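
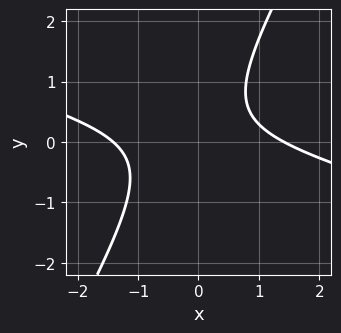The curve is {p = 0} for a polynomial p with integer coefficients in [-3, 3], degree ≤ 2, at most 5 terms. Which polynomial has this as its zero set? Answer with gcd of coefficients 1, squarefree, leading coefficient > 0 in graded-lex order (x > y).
deg p = 2.
Reading off the gridlines: no y-intercept at any integer in the box.
Together with the visible shape, these determine p as stated.

x^2 + 3*x*y - 2*y^2 + y - 2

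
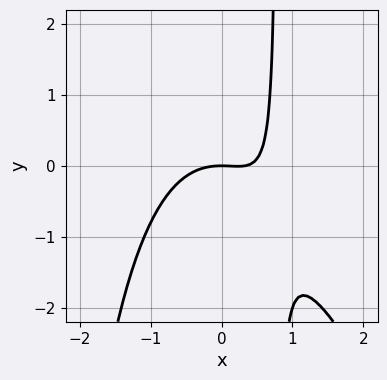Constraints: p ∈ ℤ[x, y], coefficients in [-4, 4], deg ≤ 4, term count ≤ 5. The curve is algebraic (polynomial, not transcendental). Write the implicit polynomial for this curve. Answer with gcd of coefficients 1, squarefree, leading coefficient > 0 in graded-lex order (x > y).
First, the degree is 3 — a generic line meets the curve in up to 3 points.
Then, reading off the gridlines: one x-axis crossing is at x = 0; one y-axis crossing is at y = 0.
Finally, these observations pin down the coefficients.

3*x^3 + x^2*y - x^2 + 3*x*y - 3*y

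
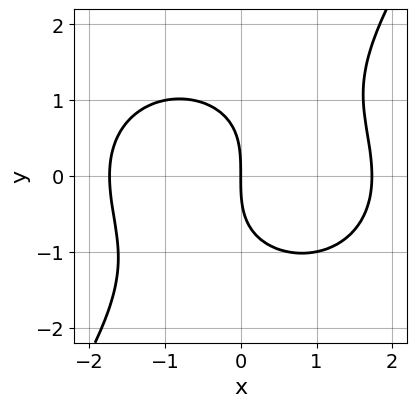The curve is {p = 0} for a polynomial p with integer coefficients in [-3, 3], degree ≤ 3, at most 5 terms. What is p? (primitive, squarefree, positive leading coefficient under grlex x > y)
First, degree: a generic line meets the curve in up to 3 points, so deg p = 3.
Then, observable constraints: it crosses the x-axis at the gridline x = 0; it meets the y-axis at y = 0 (among the integer gridlines).
Finally, putting this together gives p.

x^3 + x*y^2 - y^3 - 3*x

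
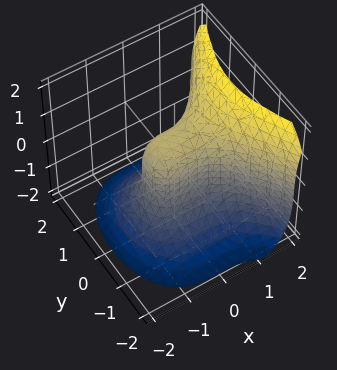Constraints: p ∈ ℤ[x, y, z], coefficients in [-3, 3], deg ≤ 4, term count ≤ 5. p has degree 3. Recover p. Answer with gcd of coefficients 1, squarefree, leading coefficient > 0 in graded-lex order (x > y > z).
2*x^3 - z^3 - 3*y^2 + 1

The degree is 3 — no degree-2 surface has this shape.
From the axis intercepts and sections: it crosses the z-axis at the gridline z = 1.
The integer polynomial consistent with all of this is the stated p.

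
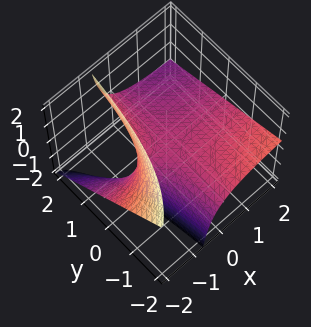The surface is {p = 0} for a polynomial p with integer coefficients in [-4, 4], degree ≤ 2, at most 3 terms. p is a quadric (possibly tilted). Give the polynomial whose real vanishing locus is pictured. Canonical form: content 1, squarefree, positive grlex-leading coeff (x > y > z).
1. The degree is 2 — a generic line meets the surface in up to 2 points.
2. From the axis intercepts and sections: every point of the y-axis in the box is on the surface; it meets the z-axis at z = 0 (among the integer gridlines); every point of the x-axis in the box is on the surface.
3. Matching integer coefficients to the picture gives p.

x*y + 2*x*z + 2*z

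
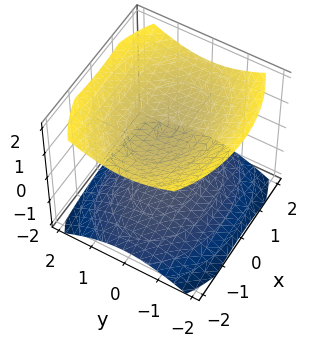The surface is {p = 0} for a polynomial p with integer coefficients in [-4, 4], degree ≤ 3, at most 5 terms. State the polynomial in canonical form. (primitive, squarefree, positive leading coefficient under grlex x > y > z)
First, the picture has 2 separate pieces. They look like related sheets of one shape, so recover p as a whole.
Next, degree: two separate bowl-shaped sheets opening away from each other; a quadric, so deg p = 2.
Then, symmetries: mirror symmetry x ↦ −x ⇒ only even powers of x; it's symmetric under z → −z, forcing even powers of z; it's symmetric under y → −y, forcing even powers of y.
Next, against the integer gridlines: among the integer gridlines, it crosses the z-axis at z ∈ {-1, 1}; it misses every integer gridline on the y-axis; no x-intercept at any integer in the box.
Finally, matching integer coefficients to the picture gives p.

x^2 + 2*y^2 - 3*z^2 + 3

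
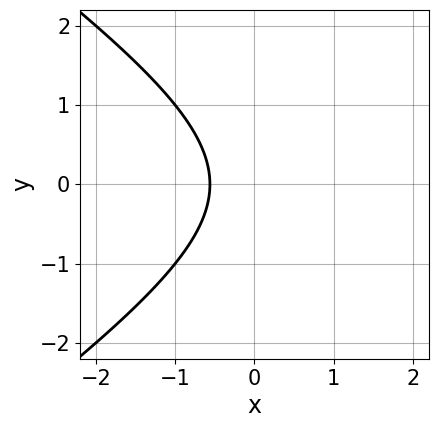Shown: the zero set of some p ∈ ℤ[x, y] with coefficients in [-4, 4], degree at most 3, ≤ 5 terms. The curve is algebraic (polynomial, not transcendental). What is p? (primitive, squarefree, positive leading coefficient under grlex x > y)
(a) The degree is 2 — no degree-1 curve has this shape.
(b) Symmetries: it's symmetric under y → −y, forcing even powers of y.
(c) Against the integer gridlines: no y-intercept at any integer in the box.
(d) Solving for integer coefficients yields p as stated.

x^2 - 2*y^2 - 3*x - 2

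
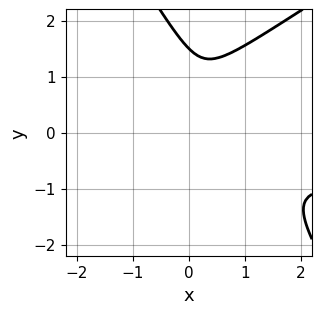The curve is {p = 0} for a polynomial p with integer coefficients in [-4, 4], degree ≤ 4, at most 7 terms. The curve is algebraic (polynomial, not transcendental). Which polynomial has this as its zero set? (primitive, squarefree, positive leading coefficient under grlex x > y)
1. deg p = 3.
2. Matching integer coefficients to the picture gives p.

2*x^2*y - 2*x*y^2 - 2*y^3 + 2*x^2 + 3*y^2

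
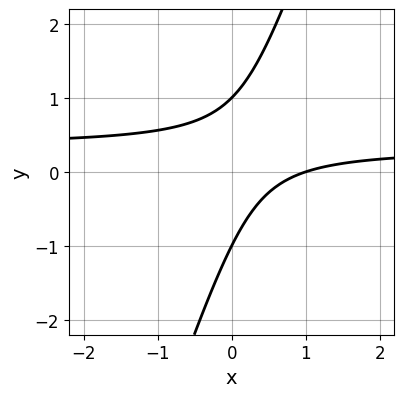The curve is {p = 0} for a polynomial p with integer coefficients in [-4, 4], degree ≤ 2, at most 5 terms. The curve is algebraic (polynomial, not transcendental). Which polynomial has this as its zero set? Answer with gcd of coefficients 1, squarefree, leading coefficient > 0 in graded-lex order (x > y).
Degree: no degree-1 curve has this shape, so deg p = 2.
Checking where it meets the axes: the y-axis gridline crossings are at y ∈ {-1, 1}; it crosses the x-axis at the gridline x = 1.
Fitting integer coefficients to these (and the overall shape) gives p.

3*x*y - y^2 - x + 1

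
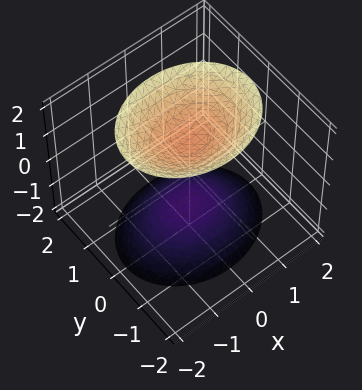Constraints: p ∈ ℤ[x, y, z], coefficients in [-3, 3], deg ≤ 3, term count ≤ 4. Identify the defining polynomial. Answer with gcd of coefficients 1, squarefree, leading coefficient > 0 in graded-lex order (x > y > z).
2*x^2 + 3*y^2 - 2*z^2 + 3

First, the picture has 2 separate pieces. They look like related sheets of one shape, so recover p as a whole.
Next, the degree is 2 — two sheets facing apart; a quadric.
Next, symmetries: it's symmetric under y → −y, forcing even powers of y; mirror symmetry x ↦ −x ⇒ only even powers of x; mirror symmetry z ↦ −z ⇒ only even powers of z.
Then, checking where it meets the axes: it misses every integer gridline on the y-axis; it misses every integer gridline on the x-axis.
Finally, assembling these constraints gives the stated polynomial.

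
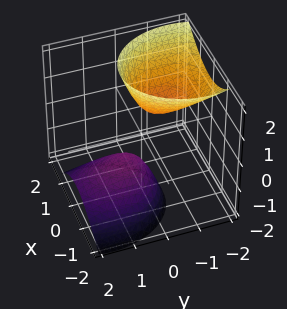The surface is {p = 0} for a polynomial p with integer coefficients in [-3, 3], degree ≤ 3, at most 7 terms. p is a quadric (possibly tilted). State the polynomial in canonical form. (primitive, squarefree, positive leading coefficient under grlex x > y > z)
3*x^2 - x*z + 2*y^2 + 3*y*z - z^2 + 1

The picture has 2 separate pieces.
deg p = 2.
Checking where it meets the axes: among the integer gridlines, it crosses the z-axis at z ∈ {-1, 1}; no y-intercept at any integer in the box; the surface avoids every integer x-axis point in the box.
The integer polynomial consistent with all of this is the stated p.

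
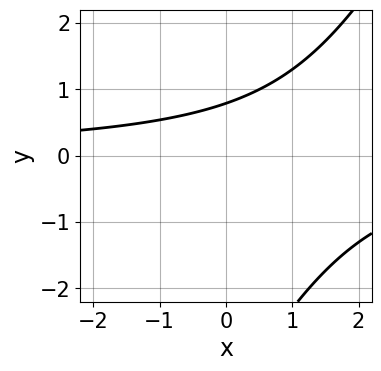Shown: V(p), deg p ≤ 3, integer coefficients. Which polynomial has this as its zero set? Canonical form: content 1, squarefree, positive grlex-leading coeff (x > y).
(a) The degree is 2 — no degree-1 curve has this shape.
(b) From the axis intercepts and sections: no x-intercept at any integer in the box.
(c) Putting this together gives p.

2*x*y - y^2 - 3*y + 3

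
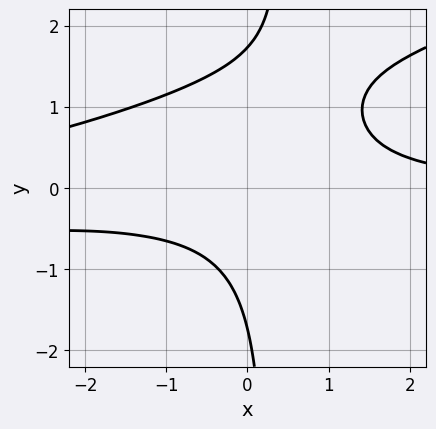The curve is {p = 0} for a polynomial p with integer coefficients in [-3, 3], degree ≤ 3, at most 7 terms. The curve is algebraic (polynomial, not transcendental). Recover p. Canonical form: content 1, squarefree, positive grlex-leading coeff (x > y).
x^2*y - 3*x*y^2 + 3*x*y + y^2 - 3

1. deg p = 3. A generic line meets the curve in up to 3 points.
2. From the visible intercepts: no x-intercept at any integer in the box.
3. Assembling these constraints gives the stated polynomial.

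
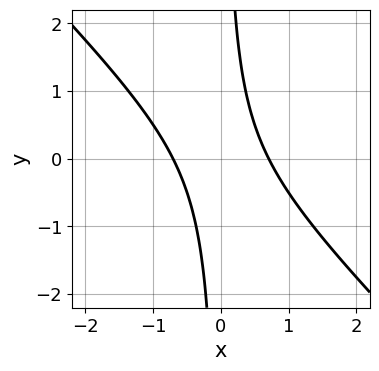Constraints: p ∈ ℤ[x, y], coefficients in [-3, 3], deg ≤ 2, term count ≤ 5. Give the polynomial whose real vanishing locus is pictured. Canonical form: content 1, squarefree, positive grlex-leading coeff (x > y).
2*x^2 + 2*x*y - 1

(a) deg p = 2. The shape is more complex than any degree-1 curve.
(b) From the axis intercepts and sections: the curve avoids every integer y-axis point in the box.
(c) Together with the visible shape, these determine p as stated.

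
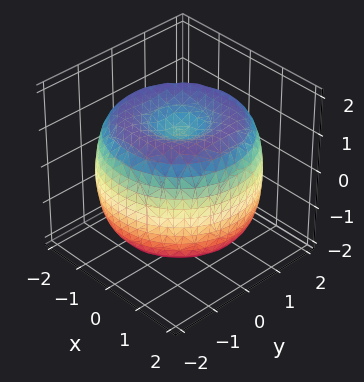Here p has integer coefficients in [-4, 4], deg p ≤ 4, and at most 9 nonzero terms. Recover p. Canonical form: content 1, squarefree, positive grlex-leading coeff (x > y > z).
x^4 + 2*x^2*y^2 + y^4 - 3*x^2 - 3*y^2 + 2*z^2 - 2

1. Degree: a generic line meets the surface in up to 4 points, so deg p = 4.
2. Symmetries: rotational symmetry about the z-axis ⇒ p depends on x, y only through x² + y².
3. From the visible intercepts: the z-axis gridline crossings are at z ∈ {-1, 1}; a circular section at z = -1 has radius between 1 and 2.
4. The integer polynomial consistent with all of this is the stated p.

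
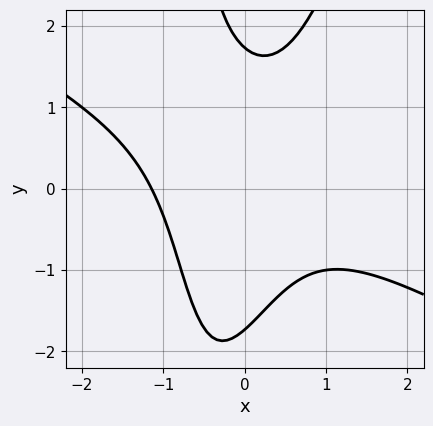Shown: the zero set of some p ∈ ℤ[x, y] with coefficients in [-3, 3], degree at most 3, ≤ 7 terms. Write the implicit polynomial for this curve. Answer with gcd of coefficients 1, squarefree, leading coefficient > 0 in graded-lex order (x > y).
2*x^3 + 3*x^2*y - x*y^2 - y^2 + 3

The degree is 3 — no degree-2 curve has this shape.
Putting this together gives p.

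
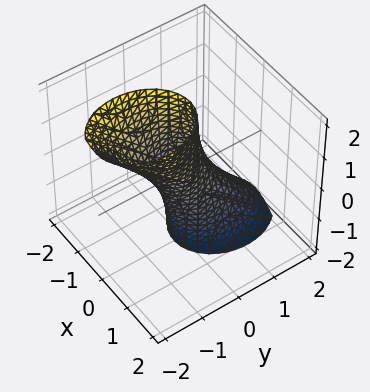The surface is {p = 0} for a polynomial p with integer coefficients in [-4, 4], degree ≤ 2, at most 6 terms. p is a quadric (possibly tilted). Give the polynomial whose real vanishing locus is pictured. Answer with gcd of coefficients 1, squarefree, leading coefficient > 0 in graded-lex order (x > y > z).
The degree is 2 — a generic line meets the surface in up to 2 points.
From the axis intercepts and sections: the surface avoids every integer z-axis point in the box.
Matching integer coefficients to the picture gives p.

3*x^2 + 2*y^2 + 2*y*z - 1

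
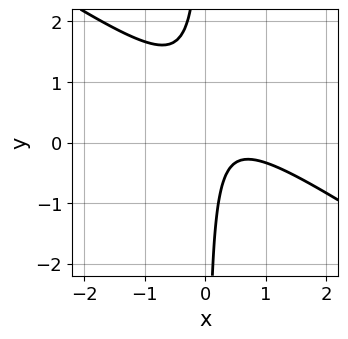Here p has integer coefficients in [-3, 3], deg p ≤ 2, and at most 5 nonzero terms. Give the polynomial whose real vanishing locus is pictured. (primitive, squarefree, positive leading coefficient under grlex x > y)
2*x^2 + 3*x*y - 2*x + 1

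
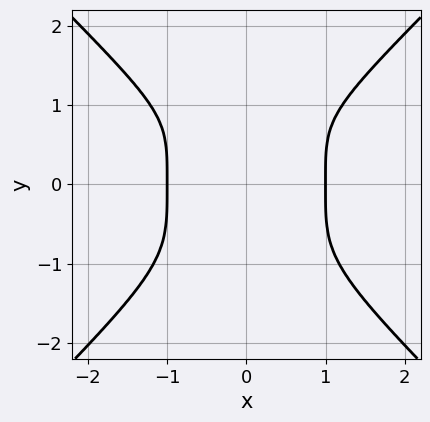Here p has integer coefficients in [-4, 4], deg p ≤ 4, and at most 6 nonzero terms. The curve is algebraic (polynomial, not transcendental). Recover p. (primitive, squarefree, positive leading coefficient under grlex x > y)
3*x^4 - 3*y^4 - x^2*y + y - 3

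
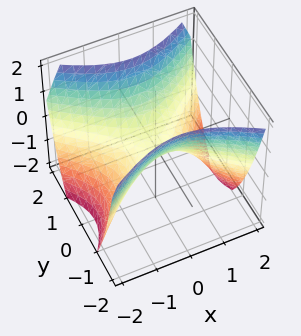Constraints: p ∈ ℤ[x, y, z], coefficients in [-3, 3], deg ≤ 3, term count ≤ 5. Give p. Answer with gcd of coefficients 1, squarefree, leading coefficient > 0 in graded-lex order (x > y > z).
2*x^2 - 3*y^2 + 3*z

deg p = 2. A hyperbolic paraboloid; a quadric.
Symmetries: it's symmetric under x → −x, forcing even powers of x; mirror symmetry y ↦ −y ⇒ only even powers of y.
Against the integer gridlines: it meets the z-axis at z = 0 (among the integer gridlines); it crosses the x-axis at the gridline x = 0.
Matching integer coefficients to the picture gives p.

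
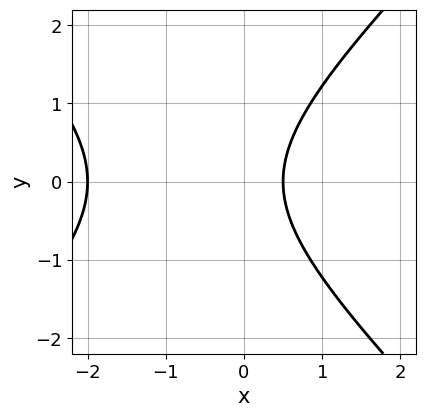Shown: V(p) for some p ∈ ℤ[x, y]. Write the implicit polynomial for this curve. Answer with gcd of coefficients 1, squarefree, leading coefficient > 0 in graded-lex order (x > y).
2*x^2 - 2*y^2 + 3*x - 2

deg p = 2. A generic line meets the curve in up to 2 points.
Symmetries: it's symmetric under y → −y, forcing even powers of y.
Against the integer gridlines: it misses every integer gridline on the y-axis; it crosses the x-axis at the gridline x = -2.
These observations pin down the coefficients.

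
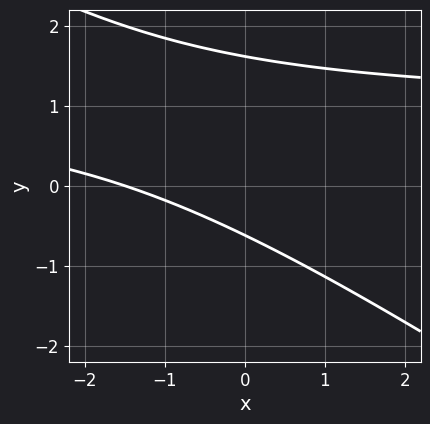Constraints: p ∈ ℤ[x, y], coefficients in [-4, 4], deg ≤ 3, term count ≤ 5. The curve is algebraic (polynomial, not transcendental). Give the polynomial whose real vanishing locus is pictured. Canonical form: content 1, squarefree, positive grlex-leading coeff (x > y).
(a) The degree is 2 — no degree-1 curve has this shape.
(b) Putting this together gives p.

2*x*y + 3*y^2 - 2*x - 3*y - 3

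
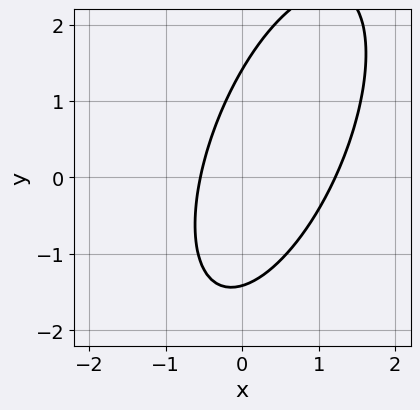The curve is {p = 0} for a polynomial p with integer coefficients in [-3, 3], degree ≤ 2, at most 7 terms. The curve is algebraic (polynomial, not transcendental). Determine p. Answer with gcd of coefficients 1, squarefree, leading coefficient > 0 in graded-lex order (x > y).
3*x^2 - 2*x*y + y^2 - 2*x - 2

deg p = 2. The shape is more complex than any degree-1 curve.
Putting this together gives p.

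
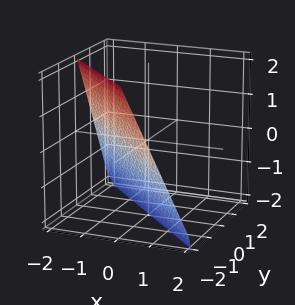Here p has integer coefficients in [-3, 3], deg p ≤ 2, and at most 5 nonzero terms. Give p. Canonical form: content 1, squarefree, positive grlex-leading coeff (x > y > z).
2*x + 2*y + z + 2

(a) Degree: the surface is flat (a plane), so deg p = 1.
(b) From the visible intercepts: one x-axis crossing is at x = -1; it meets the y-axis at y = -1 (among the integer gridlines); one z-axis crossing is at z = -2.
(c) Putting this together gives p.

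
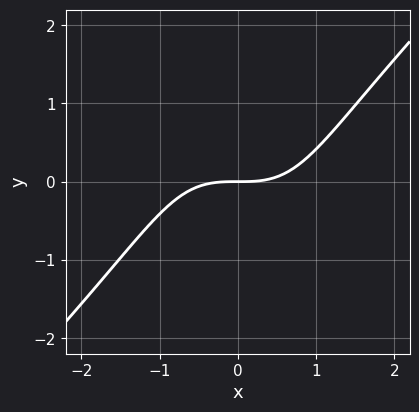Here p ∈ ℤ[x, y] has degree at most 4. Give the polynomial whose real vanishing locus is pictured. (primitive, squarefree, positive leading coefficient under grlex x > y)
x^3 - x*y^2 - 2*y

1. Degree: a generic line meets the curve in up to 3 points, so deg p = 3.
2. Reading off the gridlines: it crosses the x-axis at the gridline x = 0; one y-axis crossing is at y = 0.
3. These observations pin down the coefficients.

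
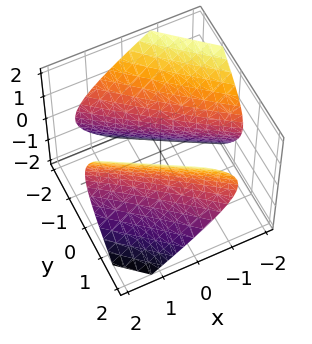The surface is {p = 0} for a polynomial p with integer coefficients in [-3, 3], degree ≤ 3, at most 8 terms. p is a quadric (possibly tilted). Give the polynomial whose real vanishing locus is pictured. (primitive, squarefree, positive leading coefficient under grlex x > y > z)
x^2 + 3*x*y + 2*y^2 + y*z - 2*z^2 - 3

(a) There are 2 components. Treating them together as one polynomial.
(b) The degree is 2 — no degree-1 surface has this shape.
(c) Observable constraints: no z-intercept at any integer in the box.
(d) Together with the visible shape, these determine p as stated.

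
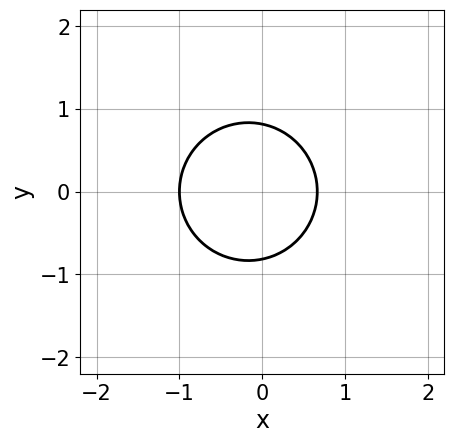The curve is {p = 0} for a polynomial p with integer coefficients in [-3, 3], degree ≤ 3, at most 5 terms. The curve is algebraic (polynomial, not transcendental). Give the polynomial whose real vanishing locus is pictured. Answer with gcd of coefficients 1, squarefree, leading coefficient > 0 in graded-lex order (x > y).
3*x^2 + 3*y^2 + x - 2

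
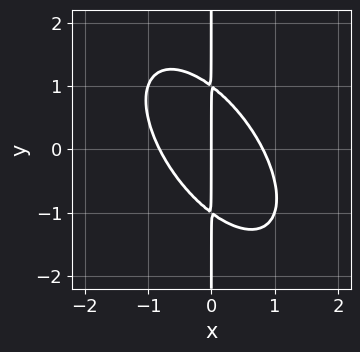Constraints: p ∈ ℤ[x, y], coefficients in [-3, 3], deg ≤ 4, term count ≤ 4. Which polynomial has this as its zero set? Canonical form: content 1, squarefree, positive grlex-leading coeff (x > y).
Degree: the shape is more complex than any degree-2 curve, so deg p = 3.
Against the integer gridlines: it meets the x-axis at x = 0 (among the integer gridlines); the visible y-axis segment lies entirely on the curve.
Matching integer coefficients to the picture gives p.

3*x^3 + 3*x^2*y + 2*x*y^2 - 2*x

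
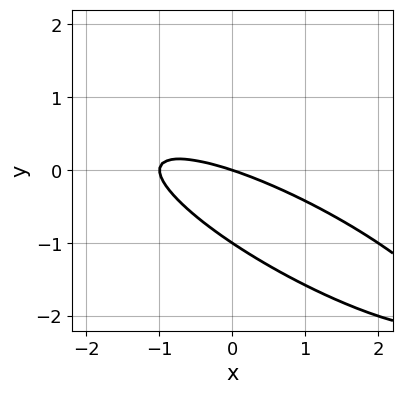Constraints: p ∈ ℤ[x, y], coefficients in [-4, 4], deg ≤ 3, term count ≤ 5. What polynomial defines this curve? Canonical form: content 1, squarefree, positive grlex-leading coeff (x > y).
x^2 + 3*x*y + 3*y^2 + x + 3*y

1. The degree is 2 — the shape is more complex than any degree-1 curve.
2. From the axis intercepts and sections: among the integer gridlines, it crosses the x-axis at x ∈ {-1, 0}; the y-axis gridline crossings are at y ∈ {-1, 0}.
3. Putting this together gives p.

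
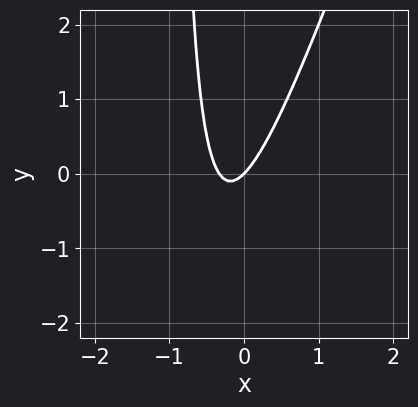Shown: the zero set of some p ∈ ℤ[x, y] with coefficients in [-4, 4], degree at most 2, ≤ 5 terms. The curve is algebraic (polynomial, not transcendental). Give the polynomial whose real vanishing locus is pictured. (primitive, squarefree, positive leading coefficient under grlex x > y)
3*x^2 - x*y + x - y

(a) The degree is 2 — a generic line meets the curve in up to 2 points.
(b) Observable constraints: it meets the y-axis at y = 0 (among the integer gridlines); one x-axis crossing is at x = 0.
(c) Putting this together gives p.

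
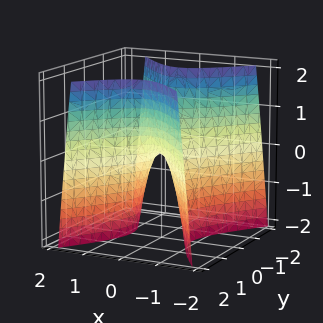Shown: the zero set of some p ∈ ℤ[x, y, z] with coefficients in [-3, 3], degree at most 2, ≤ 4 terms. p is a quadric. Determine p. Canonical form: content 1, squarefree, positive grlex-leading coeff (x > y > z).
3*x^2 - 2*y^2 + z

First, deg p = 2. A saddle surface; a quadric.
Next, symmetries: mirror symmetry y ↦ −y ⇒ only even powers of y; the x ↦ −x reflection is a symmetry, so x appears only in even powers.
Next, against the integer gridlines: it crosses the y-axis at the gridline y = 0; one x-axis crossing is at x = 0; it meets the z-axis at z = 0 (among the integer gridlines).
Finally, the integer polynomial consistent with all of this is the stated p.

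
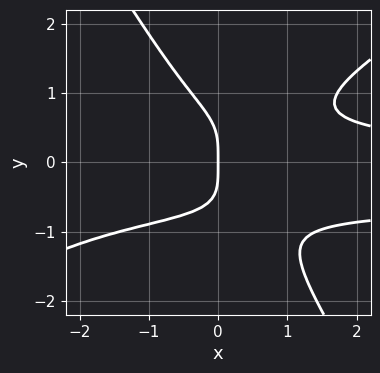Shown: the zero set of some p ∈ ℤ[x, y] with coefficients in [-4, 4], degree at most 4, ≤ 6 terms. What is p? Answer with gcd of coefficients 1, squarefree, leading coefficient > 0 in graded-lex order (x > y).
2*x^2*y^2 - 2*x*y^3 - 2*y^4 + x^2*y - 2*x

The degree is 4 — no degree-3 curve has this shape.
Reading off the gridlines: one y-axis crossing is at y = 0; it crosses the x-axis at the gridline x = 0.
Together with the visible shape, these determine p as stated.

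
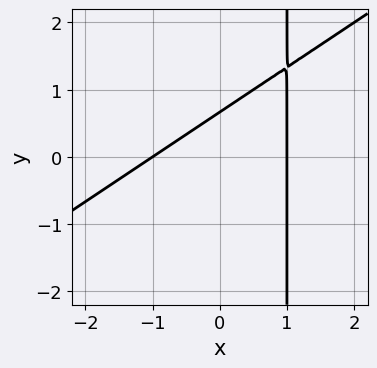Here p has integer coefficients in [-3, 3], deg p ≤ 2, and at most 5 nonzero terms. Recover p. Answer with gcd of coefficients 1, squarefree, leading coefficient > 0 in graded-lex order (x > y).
The degree is 2 — no degree-1 curve has this shape.
From the axis intercepts and sections: among the integer gridlines, it crosses the x-axis at x ∈ {-1, 1}.
Assembling these constraints gives the stated polynomial.

2*x^2 - 3*x*y + 3*y - 2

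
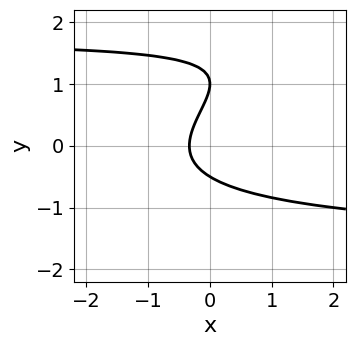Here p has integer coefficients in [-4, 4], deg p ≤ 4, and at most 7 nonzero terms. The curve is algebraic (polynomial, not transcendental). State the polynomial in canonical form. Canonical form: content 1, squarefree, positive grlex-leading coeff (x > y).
x*y^2 - 2*y^3 + 3*y^2 - 3*x - 1

(a) The degree is 3 — no degree-2 curve has this shape.
(b) From the axis intercepts and sections: it meets the y-axis at y = 1 (among the integer gridlines).
(c) Putting this together gives p.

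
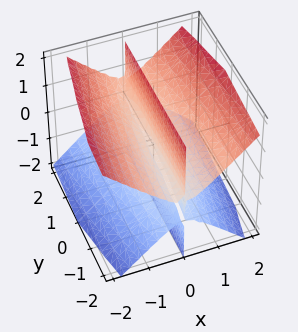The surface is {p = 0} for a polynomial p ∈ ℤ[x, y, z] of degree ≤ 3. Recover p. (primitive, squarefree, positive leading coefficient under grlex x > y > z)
3*x^3 + x*y*z - 3*x*z^2

First, I count 3 distinct pieces. They look like related sheets of one shape, so recover p as a whole.
Then, degree: the shape is more complex than any degree-2 surface, so deg p = 3.
Then, from the axis intercepts and sections: every point of the y-axis in the box is on the surface; every point of the z-axis in the box is on the surface; one x-axis crossing is at x = 0.
Finally, assembling these constraints gives the stated polynomial.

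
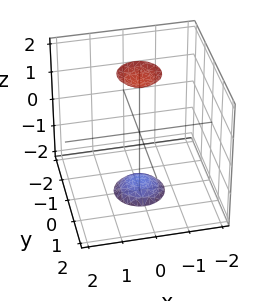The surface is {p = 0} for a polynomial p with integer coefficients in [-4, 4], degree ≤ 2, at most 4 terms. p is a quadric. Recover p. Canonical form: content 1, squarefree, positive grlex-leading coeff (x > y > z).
3*x^2 + 3*y^2 - z^2 + 3

(a) The picture has 2 separate pieces. Treating them together as one polynomial.
(b) Degree: two sheets facing apart; a quadric, so deg p = 2.
(c) Symmetries: mirror symmetry z ↦ −z ⇒ only even powers of z; the surface is invariant under rotation about z: p = q(x² + y², z).
(d) Checking where it meets the axes: a circular section at z = 2 has radius between 0 and 1; the surface avoids every integer y-axis point in the box; the surface avoids every integer x-axis point in the box.
(e) Solving for integer coefficients yields p as stated.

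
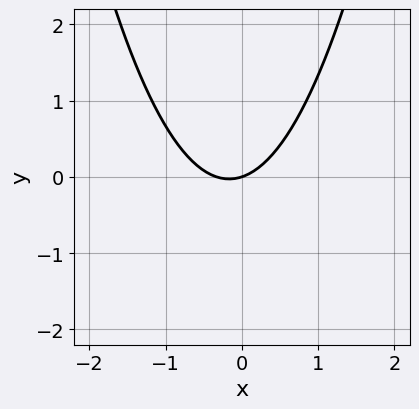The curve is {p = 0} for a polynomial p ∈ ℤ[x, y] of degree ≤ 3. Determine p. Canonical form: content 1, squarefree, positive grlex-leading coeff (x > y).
3*x^2 + x - 3*y

deg p = 2. No degree-1 curve has this shape.
Checking where it meets the axes: it meets the x-axis at x = 0 (among the integer gridlines); one y-axis crossing is at y = 0.
These observations pin down the coefficients.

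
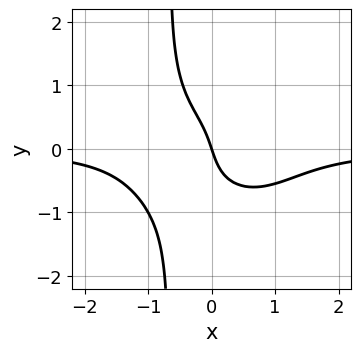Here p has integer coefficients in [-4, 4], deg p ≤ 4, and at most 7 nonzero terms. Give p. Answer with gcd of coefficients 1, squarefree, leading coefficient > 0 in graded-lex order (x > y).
3*x^3*y + 3*x*y^3 + 2*y^3 + 3*x + y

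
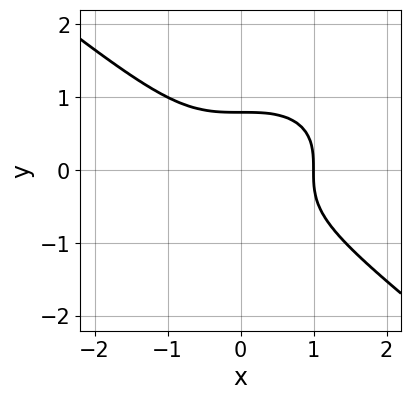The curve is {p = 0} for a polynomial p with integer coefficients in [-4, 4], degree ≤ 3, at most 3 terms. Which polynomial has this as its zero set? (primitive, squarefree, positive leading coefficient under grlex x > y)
(a) The degree is 3 — a generic line meets the curve in up to 3 points.
(b) Checking where it meets the axes: it meets the x-axis at x = 1 (among the integer gridlines).
(c) Matching integer coefficients to the picture gives p.

x^3 + 2*y^3 - 1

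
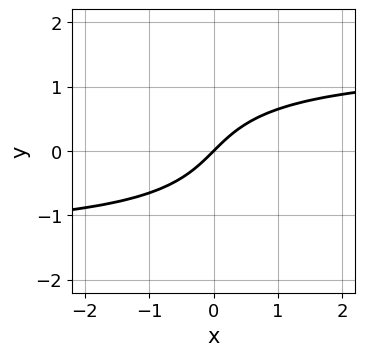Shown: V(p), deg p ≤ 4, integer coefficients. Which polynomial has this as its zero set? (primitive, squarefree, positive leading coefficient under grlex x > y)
x*y^2 + y^3 - 2*x + 2*y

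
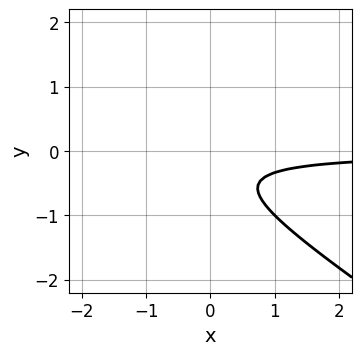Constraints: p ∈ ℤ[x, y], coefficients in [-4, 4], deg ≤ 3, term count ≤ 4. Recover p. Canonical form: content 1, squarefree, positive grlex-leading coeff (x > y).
1. deg p = 2.
2. Reading off the gridlines: the curve avoids every integer y-axis point in the box; it misses every integer gridline on the x-axis.
3. Together with the visible shape, these determine p as stated.

2*x*y + 3*y^2 + 2*y + 1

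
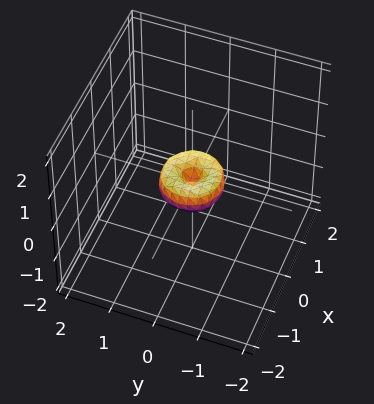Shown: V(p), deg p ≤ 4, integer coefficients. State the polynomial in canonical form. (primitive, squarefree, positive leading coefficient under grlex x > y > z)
1. deg p = 4. The shape is more complex than any degree-3 surface.
2. Symmetries: every cross-section ⟂ z is a circle, so x, y appear only via x² + y².
3. Reading off the gridlines: it meets the y-axis at y = 0 (among the integer gridlines); it meets the z-axis at z = 0 (among the integer gridlines).
4. Assembling these constraints gives the stated polynomial.

2*x^4 + 4*x^2*y^2 + 2*y^4 - x^2 - y^2 + z^2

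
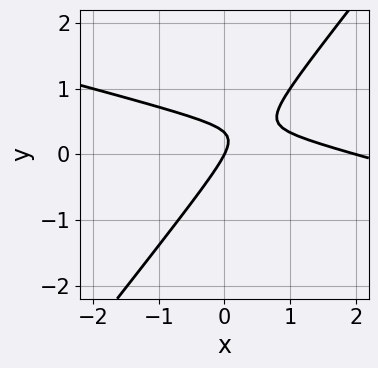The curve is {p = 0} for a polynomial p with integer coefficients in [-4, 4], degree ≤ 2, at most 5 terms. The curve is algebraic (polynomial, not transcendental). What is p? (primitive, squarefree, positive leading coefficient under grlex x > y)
x^2 + 3*x*y - 3*y^2 - 2*x + y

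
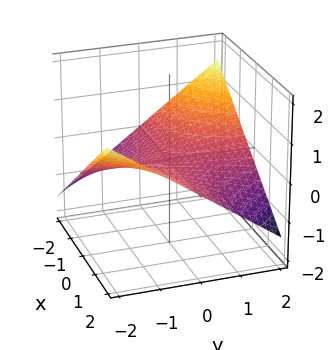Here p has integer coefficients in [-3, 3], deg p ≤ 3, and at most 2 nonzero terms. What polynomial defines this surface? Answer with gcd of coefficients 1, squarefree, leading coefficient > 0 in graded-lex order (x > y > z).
First, the degree is 2 — a saddle surface; a quadric.
Then, checking where it meets the axes: it crosses the z-axis at the gridline z = 0; every point of the x-axis in the box is on the surface.
Finally, together with the visible shape, these determine p as stated. Check: (0, 2, 0) on the y-axis lies on the surface, and p(0, 2, 0) = 0. ✓

x*y + 3*z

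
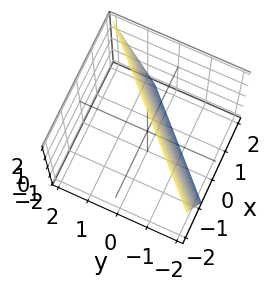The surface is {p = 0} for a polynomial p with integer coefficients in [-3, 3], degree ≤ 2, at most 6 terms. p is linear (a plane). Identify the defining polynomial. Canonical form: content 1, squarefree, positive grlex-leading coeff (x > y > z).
3*x - 3*y + z - 2

(a) The degree is 1 — every cross-section is a straight line — this is a plane.
(b) Observable constraints: one z-axis crossing is at z = 2.
(c) Matching integer coefficients to the picture gives p.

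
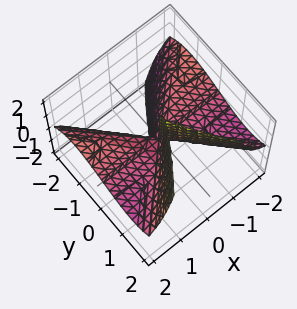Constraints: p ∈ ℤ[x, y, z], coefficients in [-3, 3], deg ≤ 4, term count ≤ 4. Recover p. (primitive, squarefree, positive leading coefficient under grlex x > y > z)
1. deg p = 3. A generic line meets the surface in up to 3 points.
2. From the visible intercepts: the visible x-axis segment lies entirely on the surface; one y-axis crossing is at y = 0; every point of the z-axis in the box is on the surface.
3. Together with the visible shape, these determine p as stated.

x^2*y + 2*x^2*z - y^3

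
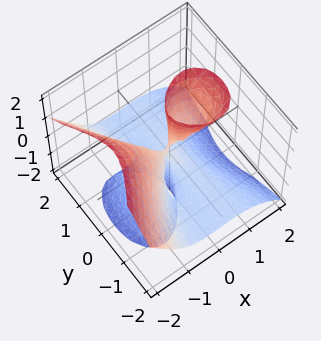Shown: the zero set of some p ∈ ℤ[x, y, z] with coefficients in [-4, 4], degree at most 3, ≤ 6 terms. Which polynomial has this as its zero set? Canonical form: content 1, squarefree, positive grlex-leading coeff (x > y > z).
(a) Degree: no degree-2 surface has this shape, so deg p = 3.
(b) Observable constraints: the visible z-axis segment lies entirely on the surface; it crosses the x-axis at the gridline x = 0; one y-axis crossing is at y = 0.
(c) The integer polynomial consistent with all of this is the stated p.

3*x^3 - 2*x*z^2 + 3*y^2*z + 2*y^2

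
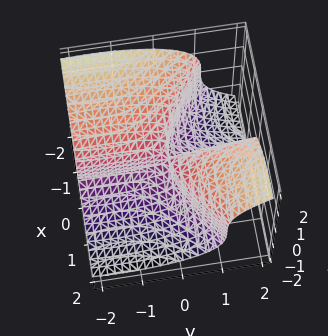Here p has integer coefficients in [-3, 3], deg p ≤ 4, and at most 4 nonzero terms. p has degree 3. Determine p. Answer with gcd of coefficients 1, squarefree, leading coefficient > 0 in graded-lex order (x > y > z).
(a) deg p = 3. The shape is more complex than any degree-2 surface.
(b) Observable constraints: every point of the y-axis in the box is on the surface; it meets the z-axis at z = 0 (among the integer gridlines); it crosses the x-axis at the gridline x = 0.
(c) Solving for integer coefficients yields p as stated.

x^3 - x*y^2 + 3*z^3 - 3*x*y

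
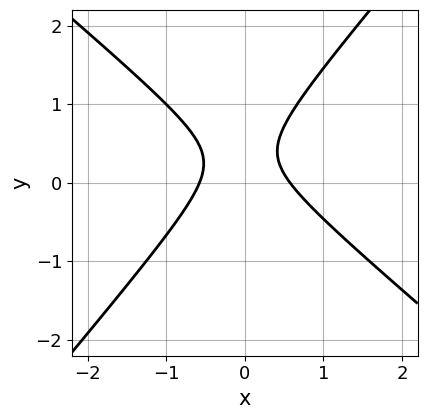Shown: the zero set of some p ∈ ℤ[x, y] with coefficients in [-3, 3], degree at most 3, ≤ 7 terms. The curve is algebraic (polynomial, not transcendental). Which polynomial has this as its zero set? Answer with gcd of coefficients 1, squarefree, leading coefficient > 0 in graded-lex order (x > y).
1. deg p = 2.
2. Observable constraints: it misses every integer gridline on the y-axis.
3. Matching integer coefficients to the picture gives p.

3*x^2 + x*y - 3*y^2 + 2*y - 1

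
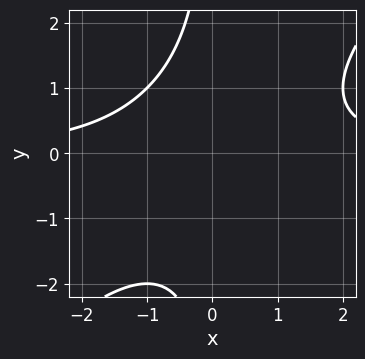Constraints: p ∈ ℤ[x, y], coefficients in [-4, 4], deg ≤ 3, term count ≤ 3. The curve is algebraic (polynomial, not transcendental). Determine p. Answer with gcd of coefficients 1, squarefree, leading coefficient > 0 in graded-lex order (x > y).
x^2*y - x*y^2 - 2

First, the degree is 3 — the shape is more complex than any degree-2 curve.
Then, from the axis intercepts and sections: the curve avoids every integer x-axis point in the box; no y-intercept at any integer in the box.
Finally, the integer polynomial consistent with all of this is the stated p.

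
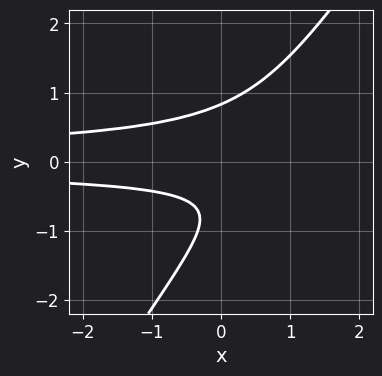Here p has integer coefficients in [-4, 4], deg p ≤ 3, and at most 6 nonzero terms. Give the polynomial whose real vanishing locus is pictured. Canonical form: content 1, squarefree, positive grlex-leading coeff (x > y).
3*x*y^2 - 2*y^3 - y^2 + y + 1

1. The degree is 3 — a generic line meets the curve in up to 3 points.
2. Reading off the gridlines: the curve avoids every integer x-axis point in the box.
3. Assembling these constraints gives the stated polynomial.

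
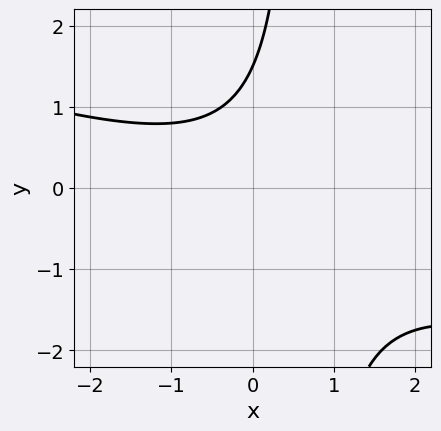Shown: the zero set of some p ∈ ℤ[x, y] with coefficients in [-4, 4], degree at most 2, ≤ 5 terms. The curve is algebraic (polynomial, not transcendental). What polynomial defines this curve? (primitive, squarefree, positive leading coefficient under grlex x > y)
x^2 + 3*x*y - 2*y + 3

Degree: a generic line meets the curve in up to 2 points, so deg p = 2.
Against the integer gridlines: the curve avoids every integer x-axis point in the box.
Solving for integer coefficients yields p as stated.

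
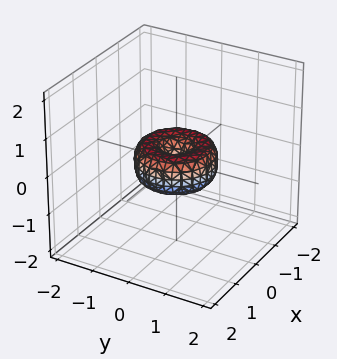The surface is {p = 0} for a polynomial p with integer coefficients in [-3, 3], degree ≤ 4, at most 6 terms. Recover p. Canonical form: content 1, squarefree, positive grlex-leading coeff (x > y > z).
x^4 + 2*x^2*y^2 + y^4 - x^2 - y^2 + z^2

(a) Degree: the shape is more complex than any degree-3 surface, so deg p = 4.
(b) Symmetries: rotational symmetry about the z-axis ⇒ p depends on x, y only through x² + y².
(c) Checking where it meets the axes: a circular section at z = 0 has radius exactly 1; among the integer gridlines, it crosses the y-axis at y ∈ {-1, 0, 1}.
(d) These observations pin down the coefficients.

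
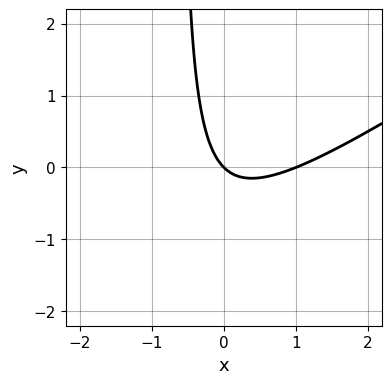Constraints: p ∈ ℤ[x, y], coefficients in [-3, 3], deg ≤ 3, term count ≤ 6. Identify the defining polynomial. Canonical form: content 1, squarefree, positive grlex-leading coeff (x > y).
2*x^2 - 3*x*y - 2*x - 2*y

First, the degree is 2 — no degree-1 curve has this shape.
Then, from the visible intercepts: the x-axis gridline crossings are at x ∈ {0, 1}; it crosses the y-axis at the gridline y = 0.
Finally, solving for integer coefficients yields p as stated.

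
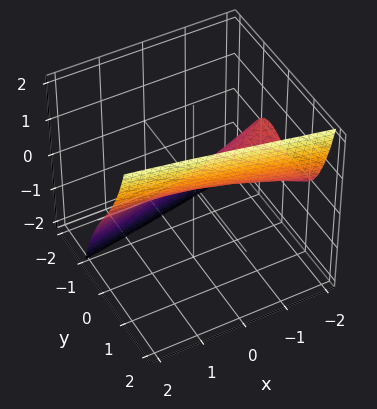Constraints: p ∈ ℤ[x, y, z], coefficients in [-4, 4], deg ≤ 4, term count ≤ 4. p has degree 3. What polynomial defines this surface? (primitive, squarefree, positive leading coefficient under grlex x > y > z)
y^3 + x*y + y - 2*z

The degree is 3 — the shape is more complex than any degree-2 surface.
From the axis intercepts and sections: it crosses the y-axis at the gridline y = 0; the visible x-axis segment lies entirely on the surface; it meets the z-axis at z = 0 (among the integer gridlines).
Fitting integer coefficients to these (and the overall shape) gives p.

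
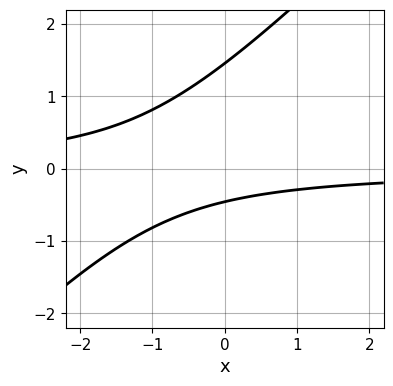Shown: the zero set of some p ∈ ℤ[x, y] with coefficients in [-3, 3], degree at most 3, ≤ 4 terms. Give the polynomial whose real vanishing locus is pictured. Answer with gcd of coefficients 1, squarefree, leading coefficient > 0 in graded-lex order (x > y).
3*x*y - 3*y^2 + 3*y + 2

(a) The degree is 2 — the shape is more complex than any degree-1 curve.
(b) From the visible intercepts: the curve avoids every integer x-axis point in the box.
(c) Assembling these constraints gives the stated polynomial.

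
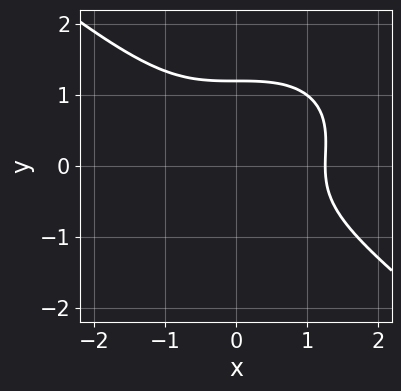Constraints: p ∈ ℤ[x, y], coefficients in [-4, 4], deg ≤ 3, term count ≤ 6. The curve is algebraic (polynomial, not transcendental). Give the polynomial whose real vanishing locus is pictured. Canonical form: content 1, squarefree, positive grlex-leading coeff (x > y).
x^3 + 2*y^3 - y^2 - 2

First, degree: the shape is more complex than any degree-2 curve, so deg p = 3.
Finally, putting this together gives p.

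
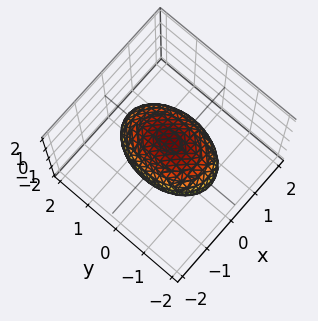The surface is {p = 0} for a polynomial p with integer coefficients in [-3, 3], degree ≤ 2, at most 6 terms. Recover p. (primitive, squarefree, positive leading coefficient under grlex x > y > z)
2*x^2 + y^2 + 2*z^2 - 2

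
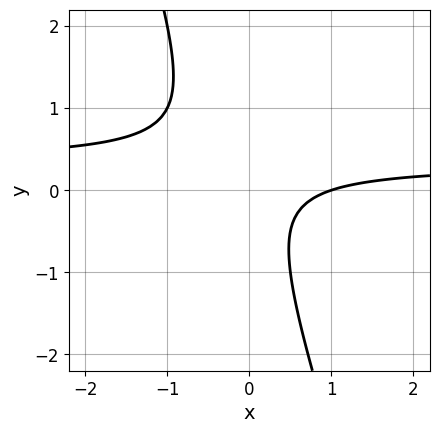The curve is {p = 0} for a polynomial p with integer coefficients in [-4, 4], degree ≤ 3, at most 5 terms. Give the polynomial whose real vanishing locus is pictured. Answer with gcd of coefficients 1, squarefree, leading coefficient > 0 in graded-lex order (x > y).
1. The degree is 2 — no degree-1 curve has this shape.
2. Against the integer gridlines: it meets the x-axis at x = 1 (among the integer gridlines); no y-intercept at any integer in the box.
3. Together with the visible shape, these determine p as stated.

3*x*y + y^2 - x + 1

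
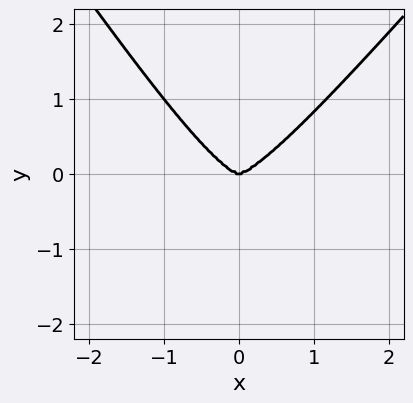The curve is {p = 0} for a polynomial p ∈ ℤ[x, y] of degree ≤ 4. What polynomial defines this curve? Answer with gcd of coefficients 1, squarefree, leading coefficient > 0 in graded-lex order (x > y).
3*x^4 - x^3*y - y^4 - 3*y^3

First, the degree is 4 — the shape is more complex than any degree-3 curve.
Next, checking where it meets the axes: it meets the y-axis at y = 0 (among the integer gridlines); it crosses the x-axis at the gridline x = 0.
Finally, assembling these constraints gives the stated polynomial.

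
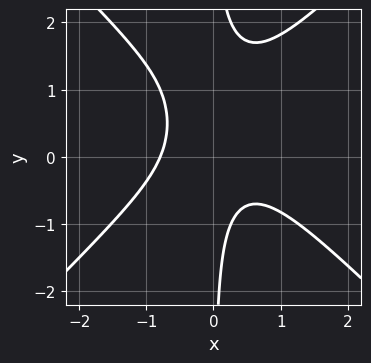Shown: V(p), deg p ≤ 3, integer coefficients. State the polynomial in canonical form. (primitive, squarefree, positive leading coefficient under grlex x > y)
2*x^3 - 2*x*y^2 + 2*x*y + 1

1. The degree is 3 — no degree-2 curve has this shape.
2. Observable constraints: no y-intercept at any integer in the box.
3. These observations pin down the coefficients.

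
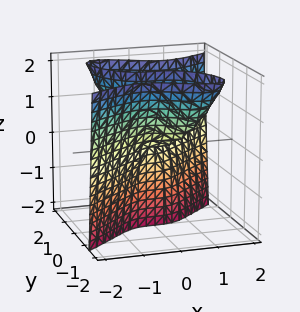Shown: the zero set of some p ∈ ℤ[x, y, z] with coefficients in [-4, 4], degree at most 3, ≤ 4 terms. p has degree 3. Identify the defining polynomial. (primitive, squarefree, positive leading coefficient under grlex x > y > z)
x^3 - x*y^2 - y^3 + y*z

The degree is 3 — no degree-2 surface has this shape.
Reading off the gridlines: it crosses the x-axis at the gridline x = 0; the visible z-axis segment lies entirely on the surface; it crosses the y-axis at the gridline y = 0.
Fitting integer coefficients to these (and the overall shape) gives p.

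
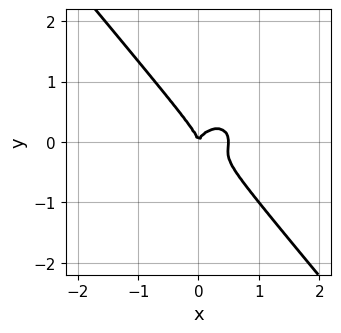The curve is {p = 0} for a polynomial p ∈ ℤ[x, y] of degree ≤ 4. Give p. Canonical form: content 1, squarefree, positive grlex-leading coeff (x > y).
2*x^3 + x*y^2 + 2*y^3 - x^2

deg p = 3. No degree-2 curve has this shape.
From the axis intercepts and sections: one x-axis crossing is at x = 0; it crosses the y-axis at the gridline y = 0.
Matching integer coefficients to the picture gives p.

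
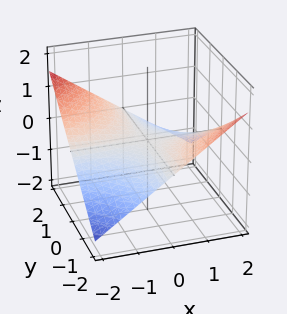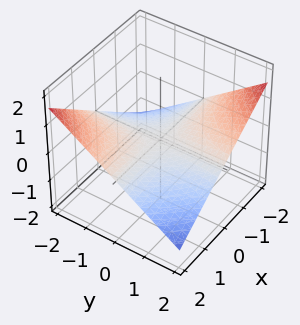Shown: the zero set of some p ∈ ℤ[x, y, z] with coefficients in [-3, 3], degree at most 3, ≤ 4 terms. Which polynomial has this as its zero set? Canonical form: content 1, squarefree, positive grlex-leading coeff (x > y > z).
x*y + 3*z

deg p = 2. A saddle surface; a quadric.
Observable constraints: the visible y-axis segment lies entirely on the surface; one z-axis crossing is at z = 0; the visible x-axis segment lies entirely on the surface.
Putting this together gives p.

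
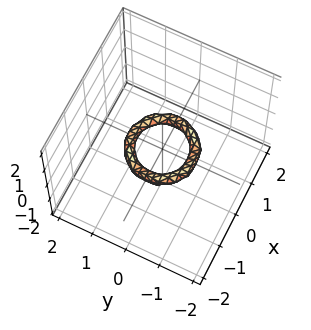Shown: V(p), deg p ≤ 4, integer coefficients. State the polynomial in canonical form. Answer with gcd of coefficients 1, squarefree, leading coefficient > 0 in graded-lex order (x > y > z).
(a) deg p = 4. No degree-3 surface has this shape.
(b) Symmetries: the surface is invariant under rotation about z: p = q(x² + y², z).
(c) From the axis intercepts and sections: the surface avoids every integer z-axis point in the box; a circular section at z = 0 has radius between 0 and 1.
(d) Matching integer coefficients to the picture gives p. Check: (-1, 0, 0) on the x-axis lies on the surface, and p(-1, 0, 0) = 0. ✓

2*x^4 + 4*x^2*y^2 + 2*y^4 - 3*x^2 - 3*y^2 + 3*z^2 + 1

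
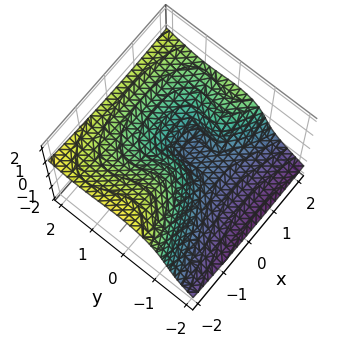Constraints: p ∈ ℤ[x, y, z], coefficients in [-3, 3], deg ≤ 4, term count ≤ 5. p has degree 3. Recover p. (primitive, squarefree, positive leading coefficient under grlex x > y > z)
2*y^3 - 3*y^2*z - 3*z^3 + x^2 - x

(a) Degree: a generic line meets the surface in up to 3 points, so deg p = 3.
(b) Checking where it meets the axes: it meets the y-axis at y = 0 (among the integer gridlines); among the integer gridlines, it crosses the x-axis at x ∈ {0, 1}; it meets the z-axis at z = 0 (among the integer gridlines).
(c) Together with the visible shape, these determine p as stated.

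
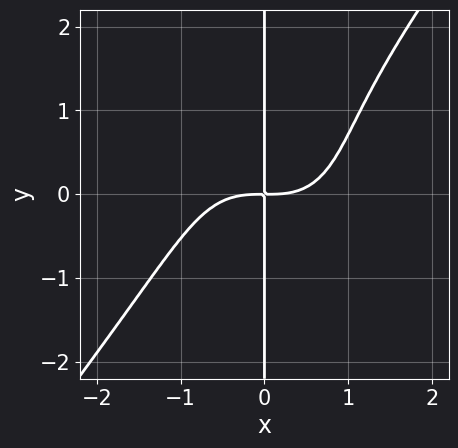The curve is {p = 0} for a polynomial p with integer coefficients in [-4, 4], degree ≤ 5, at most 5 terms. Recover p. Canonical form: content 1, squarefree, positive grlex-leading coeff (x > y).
2*x^4 - x*y^3 + x*y^2 - 3*x*y

The degree is 4 — no degree-3 curve has this shape.
Observable constraints: the visible y-axis segment lies entirely on the curve.
Together with the visible shape, these determine p as stated.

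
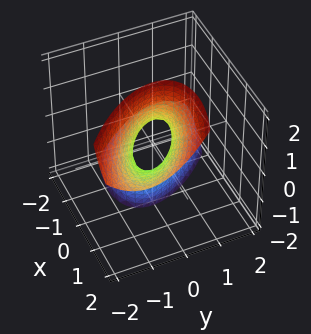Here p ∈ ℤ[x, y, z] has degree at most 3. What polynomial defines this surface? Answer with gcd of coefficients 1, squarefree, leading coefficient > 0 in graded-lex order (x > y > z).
1. deg p = 2. No degree-1 surface has this shape.
2. Reading off the gridlines: it misses every integer gridline on the z-axis.
3. These observations pin down the coefficients.

2*x^2 + 3*x*y - 3*x*z + 3*y^2 - 1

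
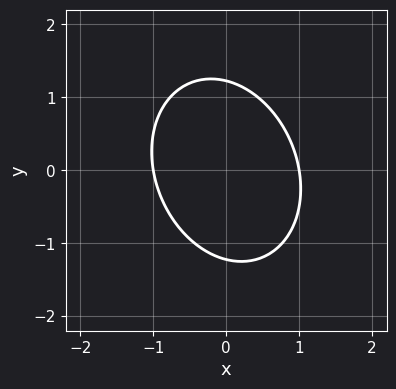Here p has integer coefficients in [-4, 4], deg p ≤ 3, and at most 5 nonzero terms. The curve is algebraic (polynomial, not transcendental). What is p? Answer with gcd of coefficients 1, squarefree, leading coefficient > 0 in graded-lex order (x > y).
3*x^2 + x*y + 2*y^2 - 3

1. The degree is 2 — the shape is more complex than any degree-1 curve.
2. Checking where it meets the axes: among the integer gridlines, it crosses the x-axis at x ∈ {-1, 1}.
3. Putting this together gives p.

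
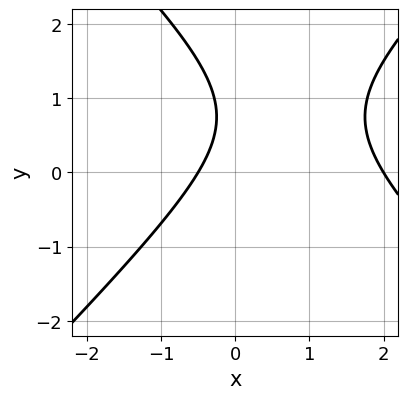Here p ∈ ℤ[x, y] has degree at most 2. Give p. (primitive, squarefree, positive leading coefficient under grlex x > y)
The degree is 2 — no degree-1 curve has this shape.
Checking where it meets the axes: the curve avoids every integer y-axis point in the box; one x-axis crossing is at x = 2.
Fitting integer coefficients to these (and the overall shape) gives p.

2*x^2 - 2*y^2 - 3*x + 3*y - 2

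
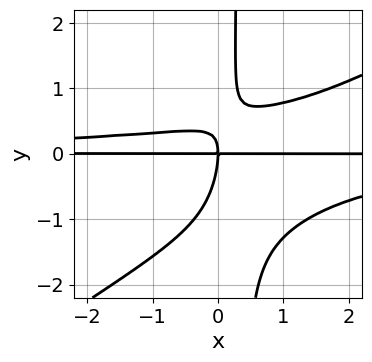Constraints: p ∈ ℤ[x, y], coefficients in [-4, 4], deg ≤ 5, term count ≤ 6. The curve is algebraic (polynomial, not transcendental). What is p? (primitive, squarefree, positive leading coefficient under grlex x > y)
2*x^2*y^2 - 3*x*y^3 - 3*x*y^2 + y^3 + 2*x*y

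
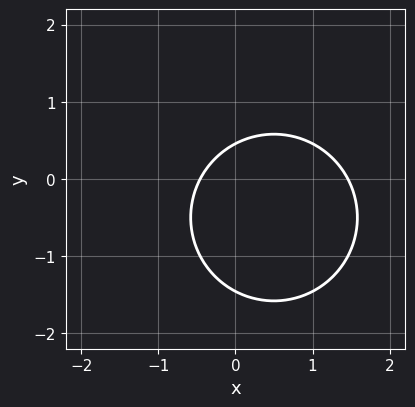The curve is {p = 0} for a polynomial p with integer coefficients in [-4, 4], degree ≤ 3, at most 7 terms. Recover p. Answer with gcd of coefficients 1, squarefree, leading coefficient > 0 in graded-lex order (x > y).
First, degree: the shape is more complex than any degree-1 curve, so deg p = 2.
Finally, solving for integer coefficients yields p as stated.

3*x^2 + 3*y^2 - 3*x + 3*y - 2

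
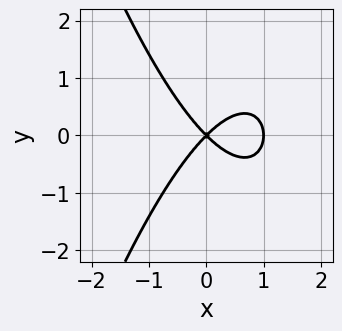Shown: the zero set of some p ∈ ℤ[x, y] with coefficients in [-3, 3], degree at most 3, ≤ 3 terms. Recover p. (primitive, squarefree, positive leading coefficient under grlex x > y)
1. The degree is 3 — a generic line meets the curve in up to 3 points.
2. Symmetries: mirror symmetry y ↦ −y ⇒ only even powers of y.
3. Reading off the gridlines: it meets the y-axis at y = 0 (among the integer gridlines); the x-axis gridline crossings are at x ∈ {0, 1}.
4. Matching integer coefficients to the picture gives p.

x^3 - x^2 + y^2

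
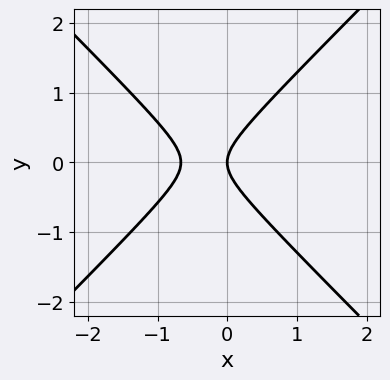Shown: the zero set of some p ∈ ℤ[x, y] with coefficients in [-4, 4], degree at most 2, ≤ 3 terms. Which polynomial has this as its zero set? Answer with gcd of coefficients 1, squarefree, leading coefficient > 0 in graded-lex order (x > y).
First, the degree is 2 — no degree-1 curve has this shape.
Then, symmetries: it's symmetric under y → −y, forcing even powers of y.
Then, from the visible intercepts: one y-axis crossing is at y = 0; one x-axis crossing is at x = 0.
Finally, the integer polynomial consistent with all of this is the stated p.

3*x^2 - 3*y^2 + 2*x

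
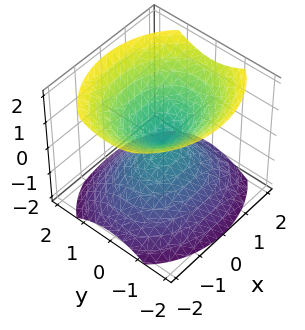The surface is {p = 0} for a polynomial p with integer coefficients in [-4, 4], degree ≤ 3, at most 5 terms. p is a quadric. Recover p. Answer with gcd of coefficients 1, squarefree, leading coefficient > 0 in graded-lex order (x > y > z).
2*x^2 + 3*y^2 - 3*z^2

I count 2 distinct pieces.
deg p = 2.
Symmetries: the x ↦ −x reflection is a symmetry, so x appears only in even powers; it's symmetric under y → −y, forcing even powers of y; it's symmetric under z → −z, forcing even powers of z.
Reading off the gridlines: it meets the y-axis at y = 0 (among the integer gridlines); it crosses the x-axis at the gridline x = 0.
Solving for integer coefficients yields p as stated.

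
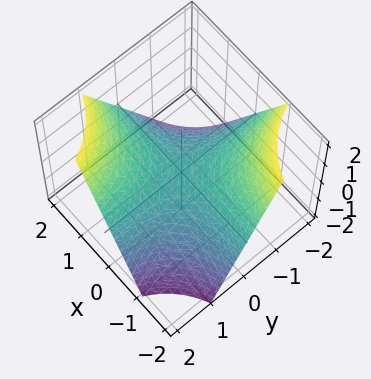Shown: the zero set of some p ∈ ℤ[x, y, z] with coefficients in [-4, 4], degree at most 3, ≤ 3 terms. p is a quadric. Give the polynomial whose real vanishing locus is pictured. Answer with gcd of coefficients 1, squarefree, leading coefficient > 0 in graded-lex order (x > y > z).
x*y - z

The degree is 2 — a hyperbolic paraboloid; a quadric.
Against the integer gridlines: one z-axis crossing is at z = 0; the visible y-axis segment lies entirely on the surface; the visible x-axis segment lies entirely on the surface.
Fitting integer coefficients to these (and the overall shape) gives p.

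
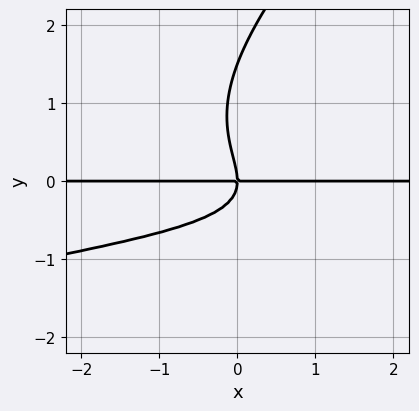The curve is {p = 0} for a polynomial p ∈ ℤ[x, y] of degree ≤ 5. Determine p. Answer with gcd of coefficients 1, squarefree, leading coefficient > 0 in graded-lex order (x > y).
1. deg p = 4. The shape is more complex than any degree-3 curve.
2. From the axis intercepts and sections: it crosses the y-axis at the gridline y = 0; the visible x-axis segment lies entirely on the curve.
3. These observations pin down the coefficients.

2*x*y^3 - 2*y^4 + 3*x*y^2 + 3*y^3 + 3*x*y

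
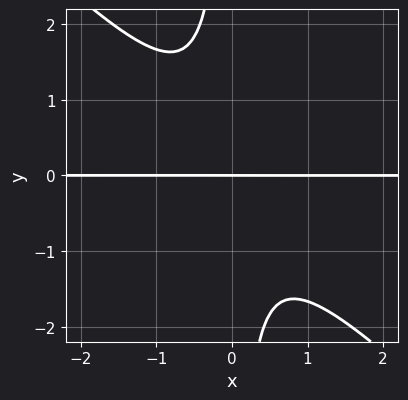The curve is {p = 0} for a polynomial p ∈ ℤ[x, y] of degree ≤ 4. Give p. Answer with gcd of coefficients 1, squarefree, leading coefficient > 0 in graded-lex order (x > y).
3*x^2*y + 3*x*y^2 + 2*y

First, the degree is 3 — the shape is more complex than any degree-2 curve.
Then, checking where it meets the axes: it meets the y-axis at y = 0 (among the integer gridlines); the visible x-axis segment lies entirely on the curve.
Finally, fitting integer coefficients to these (and the overall shape) gives p.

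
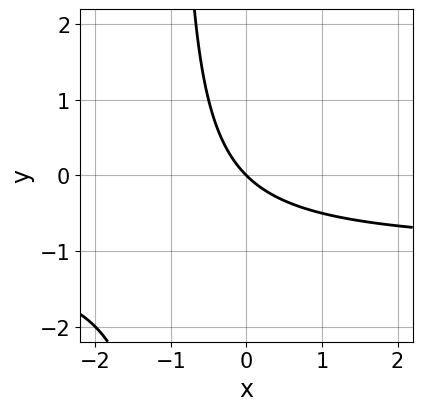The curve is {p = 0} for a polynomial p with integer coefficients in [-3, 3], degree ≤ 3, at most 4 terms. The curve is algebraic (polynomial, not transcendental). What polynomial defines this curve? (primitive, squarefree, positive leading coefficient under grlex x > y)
x*y + x + y

1. Degree: the shape is more complex than any degree-1 curve, so deg p = 2.
2. Checking where it meets the axes: it meets the y-axis at y = 0 (among the integer gridlines); it meets the x-axis at x = 0 (among the integer gridlines).
3. Solving for integer coefficients yields p as stated.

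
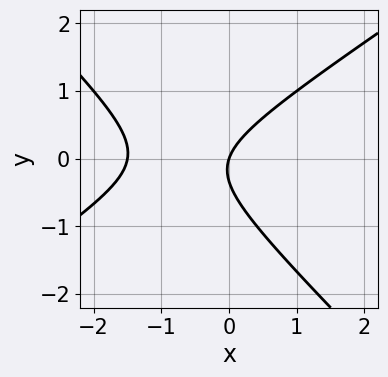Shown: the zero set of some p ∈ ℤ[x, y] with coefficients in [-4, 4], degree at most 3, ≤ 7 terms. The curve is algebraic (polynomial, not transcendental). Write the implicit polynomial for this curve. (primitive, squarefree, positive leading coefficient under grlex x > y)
2*x^2 - x*y - 3*y^2 + 3*x - y

First, deg p = 2. The shape is more complex than any degree-1 curve.
Next, against the integer gridlines: one x-axis crossing is at x = 0; it crosses the y-axis at the gridline y = 0.
Finally, together with the visible shape, these determine p as stated.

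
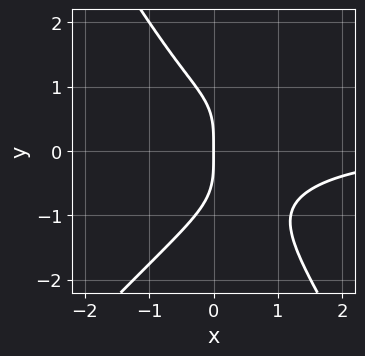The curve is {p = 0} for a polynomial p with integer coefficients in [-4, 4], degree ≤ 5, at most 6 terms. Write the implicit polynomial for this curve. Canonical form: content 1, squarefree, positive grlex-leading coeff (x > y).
First, the degree is 4 — a generic line meets the curve in up to 4 points.
Then, from the visible intercepts: one y-axis crossing is at y = 0; one x-axis crossing is at x = 0.
Finally, matching integer coefficients to the picture gives p.

x^3*y - 2*x^2*y^2 + y^4 + x*y^2 + 2*x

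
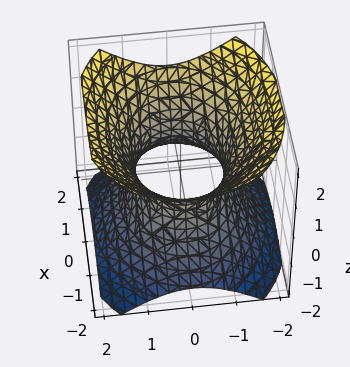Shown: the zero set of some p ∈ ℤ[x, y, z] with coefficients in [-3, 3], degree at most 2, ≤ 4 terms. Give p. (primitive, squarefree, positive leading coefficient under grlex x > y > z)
2*x^2 + 3*y^2 - 3*z^2 - 3

1. deg p = 2. One connected sheet with a waist; a quadric.
2. Symmetries: mirror symmetry y ↦ −y ⇒ only even powers of y; it's symmetric under x → −x, forcing even powers of x; mirror symmetry z ↦ −z ⇒ only even powers of z.
3. Observable constraints: it misses every integer gridline on the z-axis; the y-axis gridline crossings are at y ∈ {-1, 1}.
4. The integer polynomial consistent with all of this is the stated p.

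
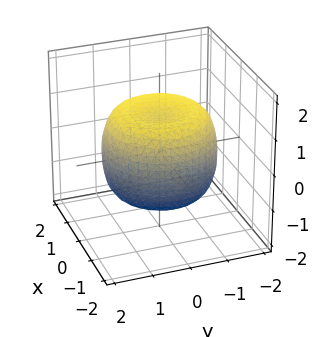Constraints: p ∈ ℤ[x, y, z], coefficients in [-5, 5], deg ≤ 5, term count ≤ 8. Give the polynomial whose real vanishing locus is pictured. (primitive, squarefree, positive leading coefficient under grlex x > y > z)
First, deg p = 4.
Next, symmetries: the surface is invariant under rotation about z: p = q(x² + y², z).
Then, against the integer gridlines: a circular section at z = 0 has radius between 1 and 2; among the integer gridlines, it crosses the z-axis at z ∈ {-1, 1}.
Finally, assembling these constraints gives the stated polynomial.

2*x^4 + 4*x^2*y^2 + 2*y^4 - 3*x^2 - 3*y^2 + 3*z^2 - 3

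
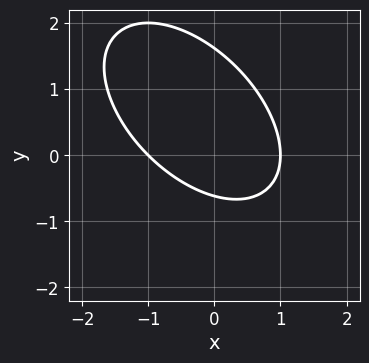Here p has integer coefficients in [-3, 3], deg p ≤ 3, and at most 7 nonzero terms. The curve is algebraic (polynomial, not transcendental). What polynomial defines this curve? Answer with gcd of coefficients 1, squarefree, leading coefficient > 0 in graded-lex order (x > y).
x^2 + x*y + y^2 - y - 1

First, deg p = 2. The shape is more complex than any degree-1 curve.
Next, observable constraints: among the integer gridlines, it crosses the x-axis at x ∈ {-1, 1}.
Finally, fitting integer coefficients to these (and the overall shape) gives p.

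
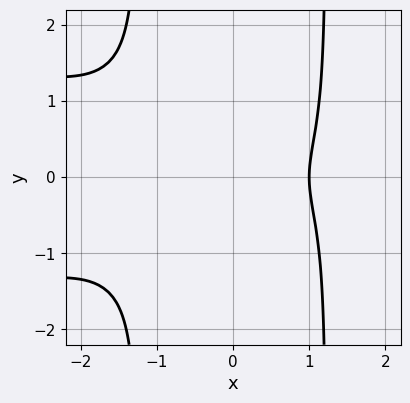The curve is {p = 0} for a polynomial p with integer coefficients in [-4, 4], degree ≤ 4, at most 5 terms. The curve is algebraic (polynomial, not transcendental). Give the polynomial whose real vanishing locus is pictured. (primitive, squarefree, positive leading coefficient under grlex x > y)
2*x^2*y^2 + x^3 - 3*y^2 - 1

(a) Degree: a generic line meets the curve in up to 4 points, so deg p = 4.
(b) Symmetries: mirror symmetry y ↦ −y ⇒ only even powers of y.
(c) Checking where it meets the axes: it meets the x-axis at x = 1 (among the integer gridlines); no y-intercept at any integer in the box.
(d) Putting this together gives p.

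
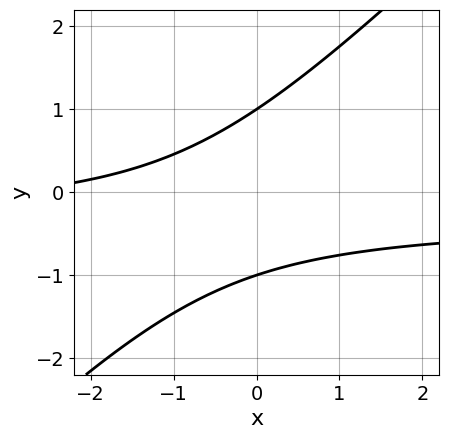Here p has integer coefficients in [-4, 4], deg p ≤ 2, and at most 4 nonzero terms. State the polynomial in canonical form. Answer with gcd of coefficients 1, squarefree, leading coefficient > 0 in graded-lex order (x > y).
3*x*y - 3*y^2 + x + 3

(a) Degree: no degree-1 curve has this shape, so deg p = 2.
(b) Checking where it meets the axes: the y-axis gridline crossings are at y ∈ {-1, 1}; no x-intercept at any integer in the box.
(c) Matching integer coefficients to the picture gives p.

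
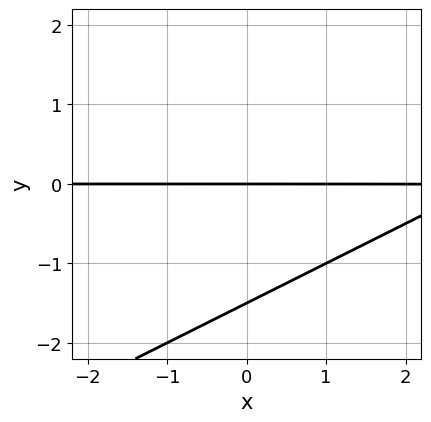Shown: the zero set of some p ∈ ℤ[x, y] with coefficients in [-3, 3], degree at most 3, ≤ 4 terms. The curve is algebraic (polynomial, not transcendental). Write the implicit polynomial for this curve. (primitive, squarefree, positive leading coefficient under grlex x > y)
First, degree: no degree-1 curve has this shape, so deg p = 2.
Next, from the axis intercepts and sections: it meets the y-axis at y = 0 (among the integer gridlines); every point of the x-axis in the box is on the curve.
Finally, solving for integer coefficients yields p as stated.

x*y - 2*y^2 - 3*y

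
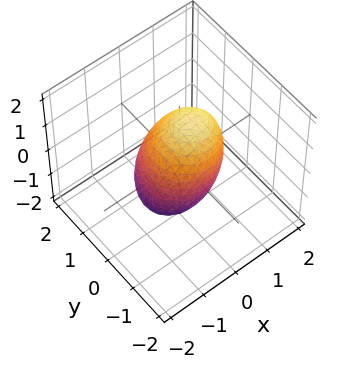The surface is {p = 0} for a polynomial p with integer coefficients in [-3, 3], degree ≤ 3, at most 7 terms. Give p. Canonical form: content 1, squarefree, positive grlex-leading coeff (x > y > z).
3*x^2 - 2*x*z + 3*y^2 + 2*z^2 - 3

The degree is 2 — the shape is more complex than any degree-1 surface.
From the axis intercepts and sections: among the integer gridlines, it crosses the x-axis at x ∈ {-1, 1}; the y-axis gridline crossings are at y ∈ {-1, 1}.
These observations pin down the coefficients.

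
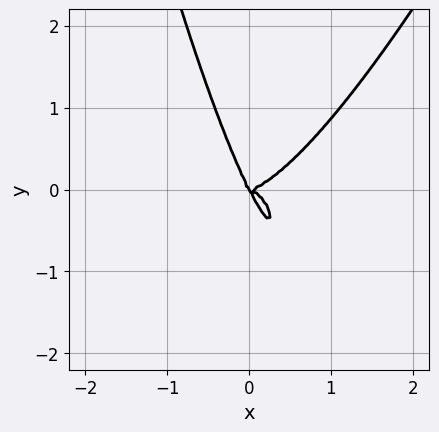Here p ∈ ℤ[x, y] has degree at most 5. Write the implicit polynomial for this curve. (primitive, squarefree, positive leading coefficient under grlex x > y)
3*x^4 - x^3*y - 2*x*y^2 - y^3

First, deg p = 4. The shape is more complex than any degree-3 curve.
Next, from the visible intercepts: one x-axis crossing is at x = 0; one y-axis crossing is at y = 0.
Finally, matching integer coefficients to the picture gives p.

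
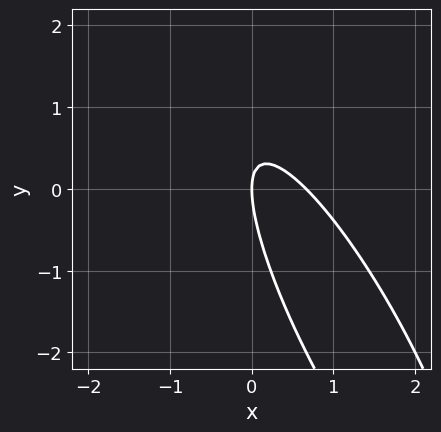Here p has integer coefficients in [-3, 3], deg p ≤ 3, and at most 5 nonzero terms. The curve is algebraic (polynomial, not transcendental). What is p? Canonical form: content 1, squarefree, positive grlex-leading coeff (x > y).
3*x^2 + 3*x*y + y^2 - 2*x

First, degree: the shape is more complex than any degree-1 curve, so deg p = 2.
Then, against the integer gridlines: one y-axis crossing is at y = 0; it meets the x-axis at x = 0 (among the integer gridlines).
Finally, together with the visible shape, these determine p as stated.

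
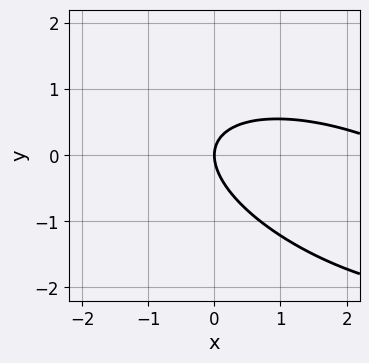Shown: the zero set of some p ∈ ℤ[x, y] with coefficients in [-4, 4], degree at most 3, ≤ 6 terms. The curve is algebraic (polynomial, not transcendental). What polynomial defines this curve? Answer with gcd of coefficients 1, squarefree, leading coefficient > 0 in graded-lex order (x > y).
x^2 + 2*x*y + 3*y^2 - 3*x

1. Degree: the shape is more complex than any degree-1 curve, so deg p = 2.
2. Observable constraints: it meets the x-axis at x = 0 (among the integer gridlines); it meets the y-axis at y = 0 (among the integer gridlines).
3. The integer polynomial consistent with all of this is the stated p.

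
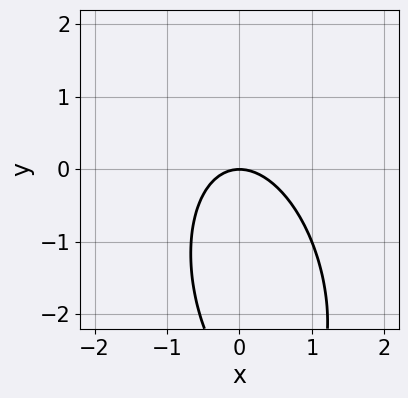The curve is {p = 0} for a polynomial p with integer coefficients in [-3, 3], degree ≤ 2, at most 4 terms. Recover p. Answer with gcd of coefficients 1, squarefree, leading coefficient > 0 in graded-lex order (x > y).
3*x^2 + x*y + y^2 + 3*y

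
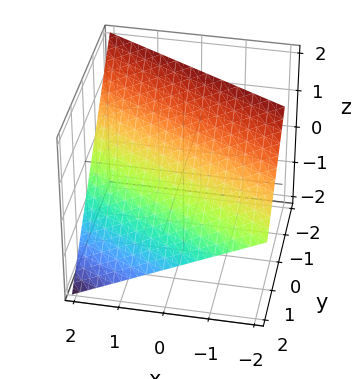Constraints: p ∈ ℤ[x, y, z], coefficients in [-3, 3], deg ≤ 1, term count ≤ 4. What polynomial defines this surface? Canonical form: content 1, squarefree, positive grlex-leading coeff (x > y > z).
x + 2*y + 2*z - 2

The degree is 1 — every cross-section is a straight line — this is a plane.
From the visible intercepts: it crosses the x-axis at the gridline x = 2; it meets the y-axis at y = 1 (among the integer gridlines); one z-axis crossing is at z = 1.
The integer polynomial consistent with all of this is the stated p.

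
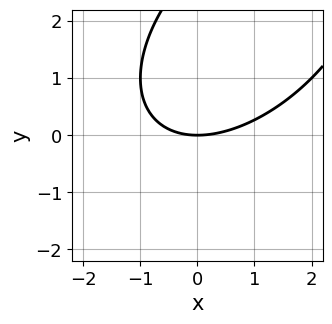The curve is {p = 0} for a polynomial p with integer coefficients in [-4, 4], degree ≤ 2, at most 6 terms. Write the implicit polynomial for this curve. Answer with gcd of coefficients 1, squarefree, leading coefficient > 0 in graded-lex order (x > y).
1. The degree is 2 — a generic line meets the curve in up to 2 points.
2. Observable constraints: it meets the x-axis at x = 0 (among the integer gridlines); one y-axis crossing is at y = 0.
3. Assembling these constraints gives the stated polynomial.

x^2 - x*y + y^2 - 3*y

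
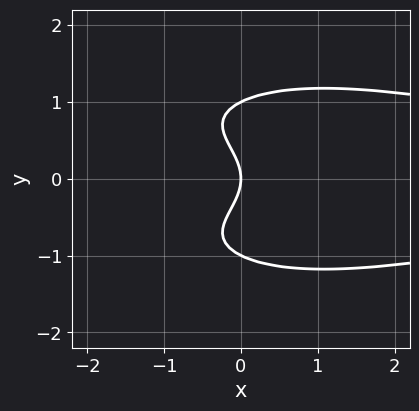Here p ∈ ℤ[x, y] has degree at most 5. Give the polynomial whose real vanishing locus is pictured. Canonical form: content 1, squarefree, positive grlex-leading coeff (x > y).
x^2*y^2 + 3*y^4 - 3*y^2 - 3*x

1. The degree is 4 — a generic line meets the curve in up to 4 points.
2. Symmetries: it's symmetric under y → −y, forcing even powers of y.
3. From the axis intercepts and sections: the y-axis gridline crossings are at y ∈ {-1, 0, 1}; one x-axis crossing is at x = 0.
4. The integer polynomial consistent with all of this is the stated p.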